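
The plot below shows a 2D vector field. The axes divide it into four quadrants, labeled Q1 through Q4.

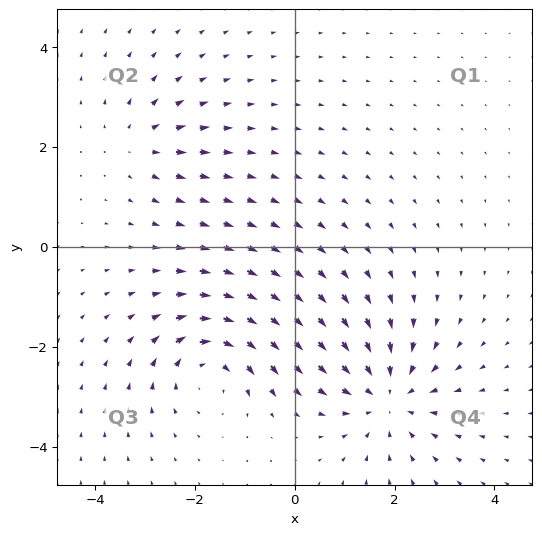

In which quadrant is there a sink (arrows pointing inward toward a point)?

Q4

The sink sits at approximately (1.9, -3.0), which lies in quadrant Q4. The divergence there is about -5, negative as expected for a sink.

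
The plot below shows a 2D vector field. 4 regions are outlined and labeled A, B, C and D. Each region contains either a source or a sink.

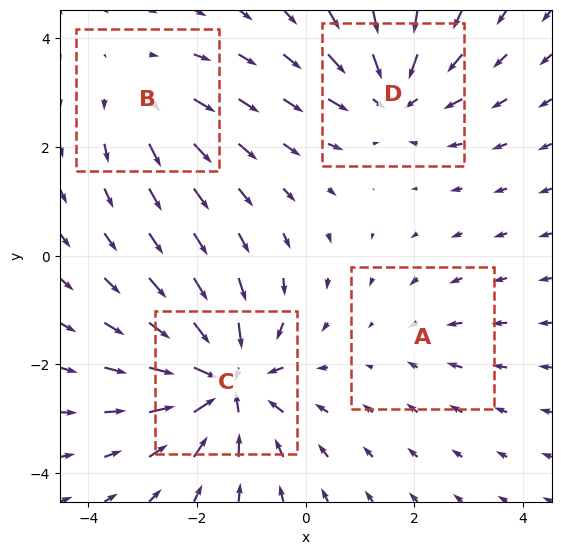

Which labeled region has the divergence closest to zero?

Divergence at each region's feature centre — A: about -2, B: about +3, C: about -7, D: about -5. Region A is closest to zero.

A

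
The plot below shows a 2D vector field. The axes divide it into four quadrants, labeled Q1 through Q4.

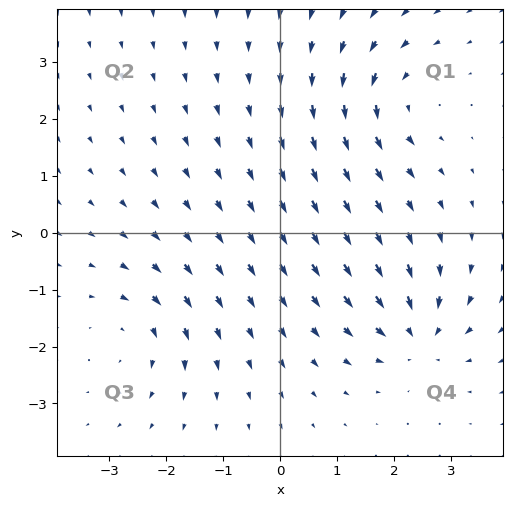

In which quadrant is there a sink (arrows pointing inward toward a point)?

The sink sits at approximately (2.4, -1.8), which lies in quadrant Q4. The divergence there is about -5, negative as expected for a sink.

Q4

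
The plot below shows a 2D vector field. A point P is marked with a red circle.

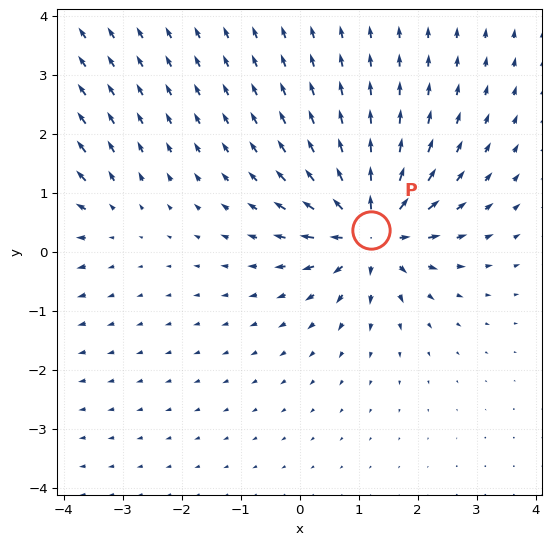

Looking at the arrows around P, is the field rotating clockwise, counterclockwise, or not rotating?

not rotating

Near P at (1.2, 0.4) the arrows show no circulation. The curl there is ≈0.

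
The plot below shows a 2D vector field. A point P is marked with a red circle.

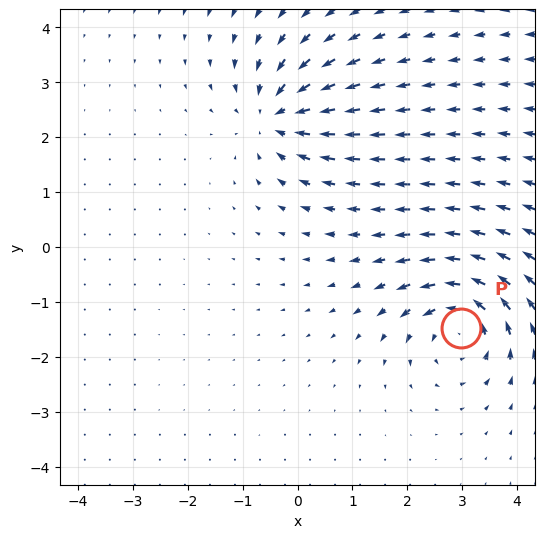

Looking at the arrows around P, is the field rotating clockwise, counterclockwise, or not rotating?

counterclockwise

Near P at (3.0, -1.5) the arrows circulate counterclockwise. The curl (z-component) there is about +6; positive curl means counterclockwise rotation.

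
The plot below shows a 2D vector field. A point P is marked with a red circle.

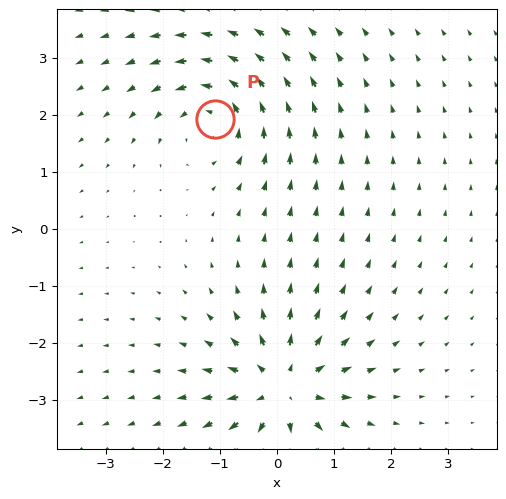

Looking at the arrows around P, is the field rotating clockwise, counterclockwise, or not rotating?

counterclockwise

Near P at (-1.1, 1.9) the arrows circulate counterclockwise. The curl (z-component) there is about +3; positive curl means counterclockwise rotation.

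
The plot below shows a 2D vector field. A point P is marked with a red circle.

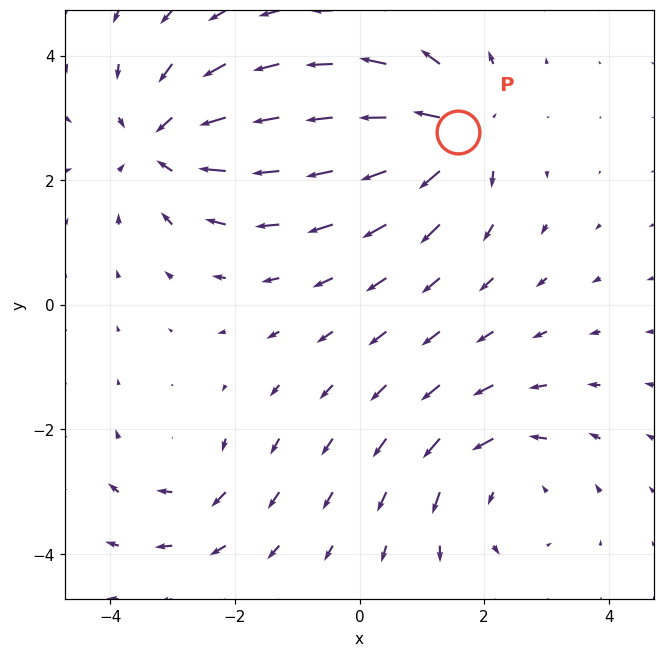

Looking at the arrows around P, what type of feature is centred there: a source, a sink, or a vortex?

At P (1.6, 2.8) the arrows spread outward. Divergence about +6, curl ≈0 — positive divergence with near-zero curl is a source.

source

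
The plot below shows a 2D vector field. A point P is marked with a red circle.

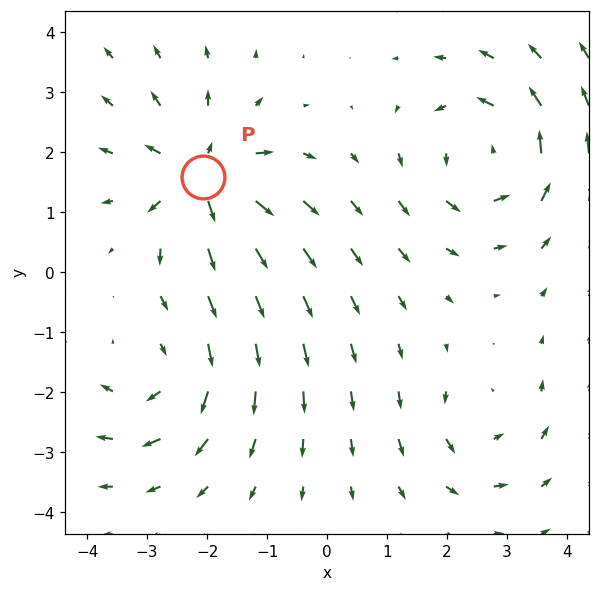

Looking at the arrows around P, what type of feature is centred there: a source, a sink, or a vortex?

At P (-2.1, 1.6) the arrows spread outward. Divergence about +6, curl ≈0 — positive divergence with near-zero curl is a source.

source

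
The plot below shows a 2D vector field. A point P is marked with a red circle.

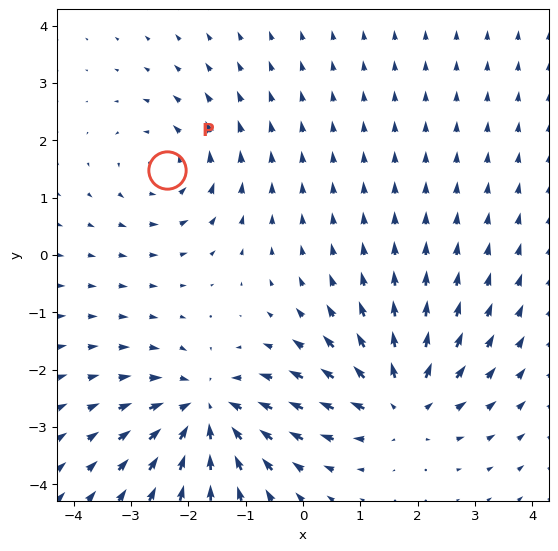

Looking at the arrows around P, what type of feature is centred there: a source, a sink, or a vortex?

vortex

At P (-2.4, 1.5) the arrows circulate counterclockwise. Divergence ≈0, curl about +3 — near-zero divergence with nonzero curl is a vortex.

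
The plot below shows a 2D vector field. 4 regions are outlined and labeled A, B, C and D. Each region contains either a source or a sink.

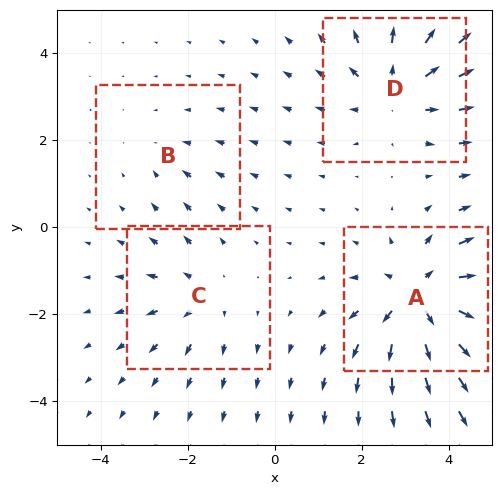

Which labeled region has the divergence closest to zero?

Divergence at each region's feature centre — A: about +7, B: about -2, C: about +3, D: about +5. Region B is closest to zero.

B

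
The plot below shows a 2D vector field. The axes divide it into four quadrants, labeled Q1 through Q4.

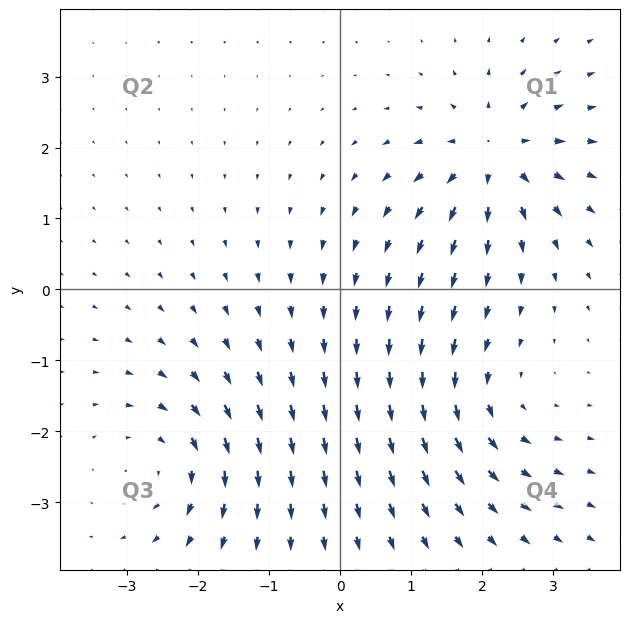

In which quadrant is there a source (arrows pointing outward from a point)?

Q1

The source sits at approximately (2.2, 1.9), which lies in quadrant Q1. The divergence there is about +7, positive as expected for a source.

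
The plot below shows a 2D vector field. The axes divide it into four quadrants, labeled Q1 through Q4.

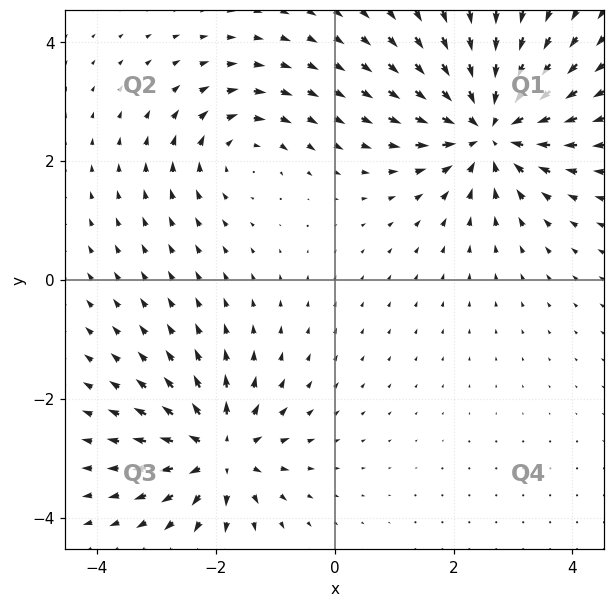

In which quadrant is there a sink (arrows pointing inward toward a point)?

Q1

The sink sits at approximately (2.6, 2.5), which lies in quadrant Q1. The divergence there is about -6, negative as expected for a sink.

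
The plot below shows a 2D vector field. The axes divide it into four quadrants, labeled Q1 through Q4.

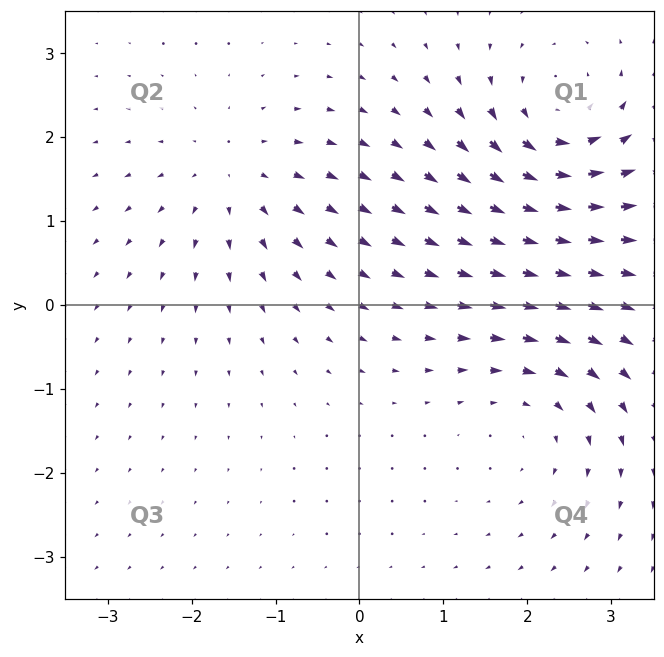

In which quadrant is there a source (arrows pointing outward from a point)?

Q2

The source sits at approximately (-1.5, 1.5), which lies in quadrant Q2. The divergence there is about +4, positive as expected for a source.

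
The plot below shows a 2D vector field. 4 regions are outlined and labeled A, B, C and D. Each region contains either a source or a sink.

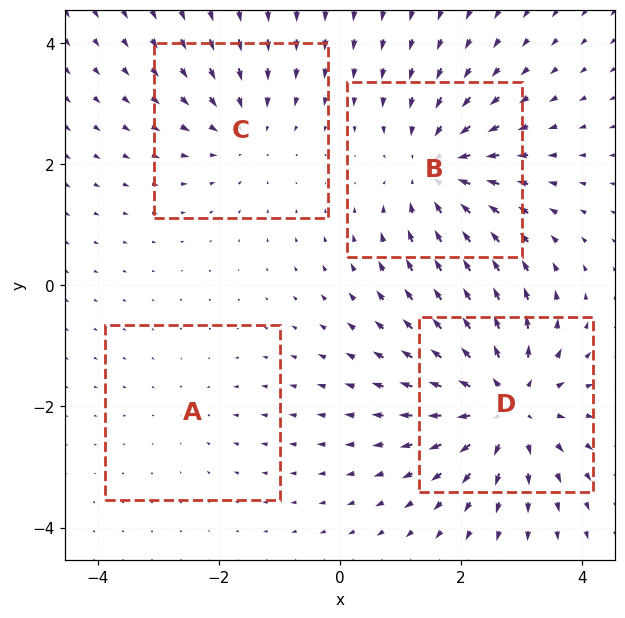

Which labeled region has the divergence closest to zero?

Divergence at each region's feature centre — A: about -2, B: about -5, C: about -3, D: about +6. Region A is closest to zero.

A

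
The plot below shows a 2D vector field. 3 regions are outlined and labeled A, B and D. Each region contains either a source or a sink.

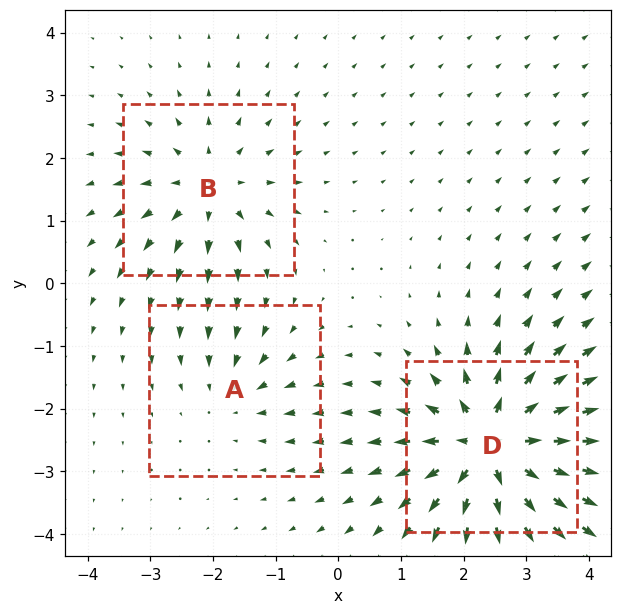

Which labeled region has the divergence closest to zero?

A

Divergence at each region's feature centre — A: about -2, B: about +4, D: about +7. Region A is closest to zero.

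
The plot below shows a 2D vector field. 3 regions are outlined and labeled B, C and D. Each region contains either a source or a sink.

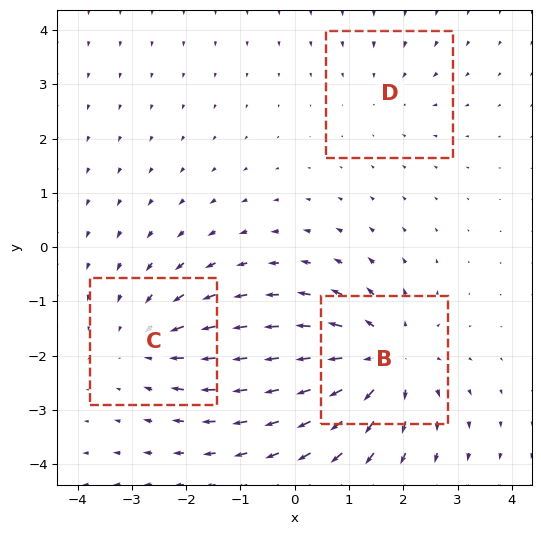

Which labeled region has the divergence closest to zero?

Divergence at each region's feature centre — B: about +4, C: about -3, D: about -2. Region D is closest to zero.

D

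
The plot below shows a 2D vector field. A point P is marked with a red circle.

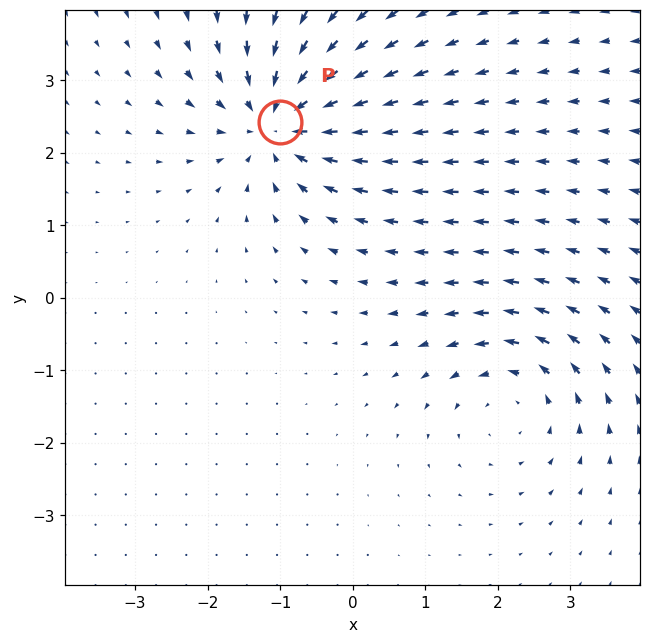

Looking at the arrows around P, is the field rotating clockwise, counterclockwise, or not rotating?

not rotating

Near P at (-1.0, 2.4) the arrows show no circulation. The curl there is ≈0.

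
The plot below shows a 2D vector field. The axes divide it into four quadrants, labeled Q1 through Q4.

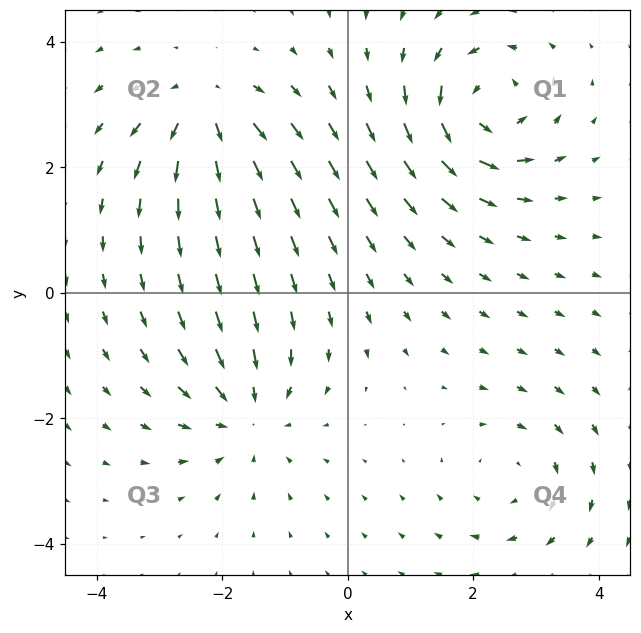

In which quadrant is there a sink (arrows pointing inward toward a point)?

Q3

The sink sits at approximately (-1.6, -1.9), which lies in quadrant Q3. The divergence there is about -4, negative as expected for a sink.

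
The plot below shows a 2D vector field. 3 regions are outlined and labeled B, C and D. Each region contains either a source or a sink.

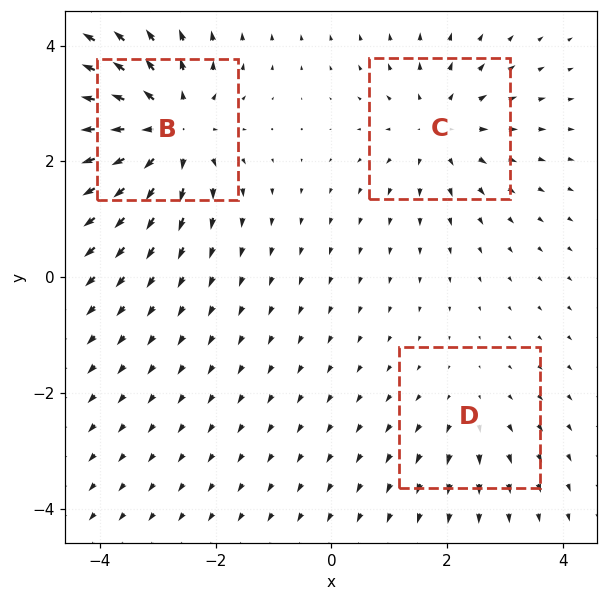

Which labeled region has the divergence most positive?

B

Divergence at each region's feature centre — B: about +5, C: about +3, D: about +2. Region B is most positive.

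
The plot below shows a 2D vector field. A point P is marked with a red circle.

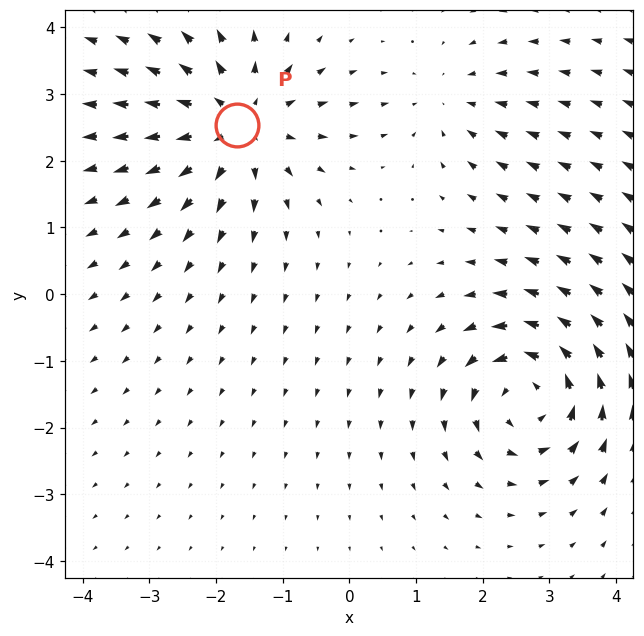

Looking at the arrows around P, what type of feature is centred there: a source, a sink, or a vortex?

source

At P (-1.7, 2.5) the arrows spread outward. Divergence about +5, curl ≈0 — positive divergence with near-zero curl is a source.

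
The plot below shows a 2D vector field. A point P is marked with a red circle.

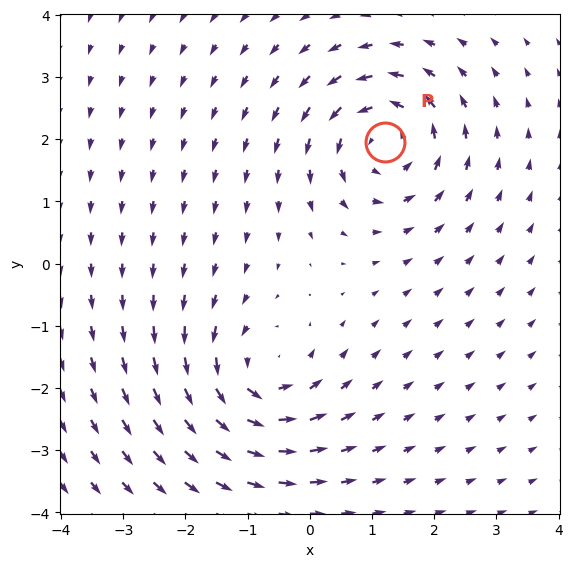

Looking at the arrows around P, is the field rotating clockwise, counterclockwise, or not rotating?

Near P at (1.2, 2.0) the arrows circulate counterclockwise. The curl (z-component) there is about +6; positive curl means counterclockwise rotation.

counterclockwise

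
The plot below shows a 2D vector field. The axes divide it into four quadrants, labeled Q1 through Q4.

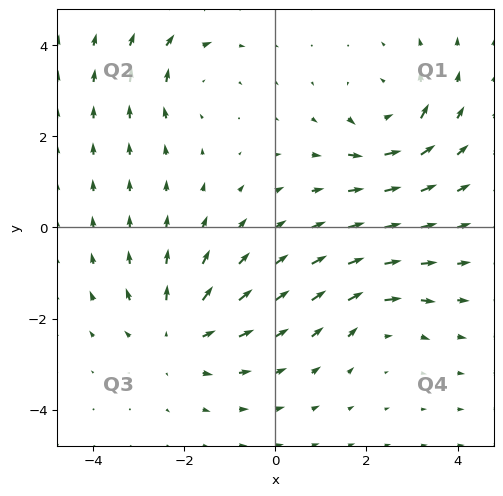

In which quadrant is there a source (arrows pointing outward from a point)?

Q3

The source sits at approximately (-2.1, -2.4), which lies in quadrant Q3. The divergence there is about +4, positive as expected for a source.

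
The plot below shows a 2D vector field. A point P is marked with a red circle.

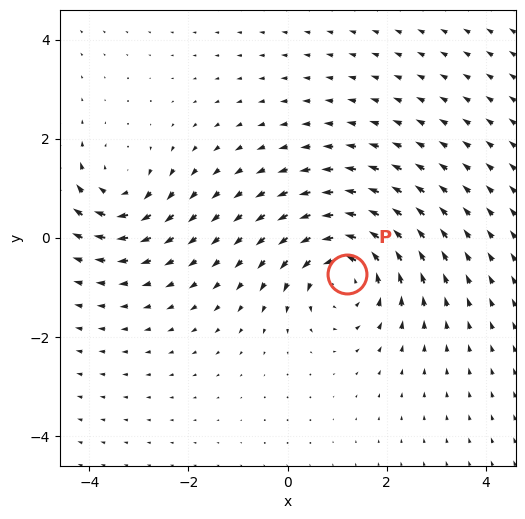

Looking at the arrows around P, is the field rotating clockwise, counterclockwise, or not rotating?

Near P at (1.2, -0.7) the arrows circulate counterclockwise. The curl (z-component) there is about +4; positive curl means counterclockwise rotation.

counterclockwise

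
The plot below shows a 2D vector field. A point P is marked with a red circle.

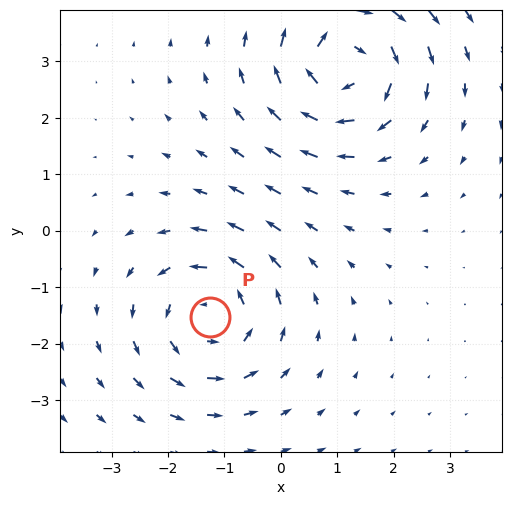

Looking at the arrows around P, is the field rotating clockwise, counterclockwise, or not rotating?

counterclockwise

Near P at (-1.3, -1.5) the arrows circulate counterclockwise. The curl (z-component) there is about +3; positive curl means counterclockwise rotation.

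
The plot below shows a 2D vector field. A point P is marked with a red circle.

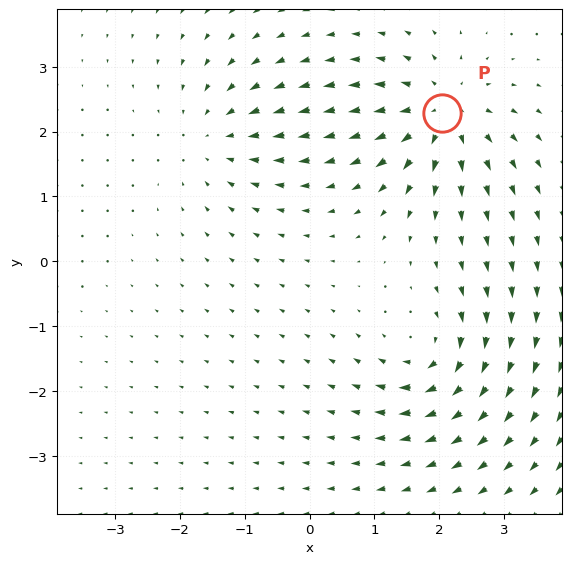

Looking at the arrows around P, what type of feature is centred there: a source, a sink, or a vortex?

source

At P (2.0, 2.3) the arrows spread outward. Divergence about +5, curl ≈0 — positive divergence with near-zero curl is a source.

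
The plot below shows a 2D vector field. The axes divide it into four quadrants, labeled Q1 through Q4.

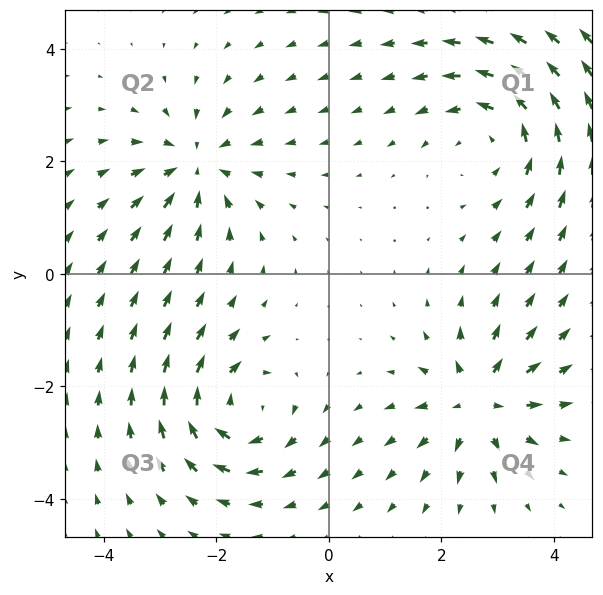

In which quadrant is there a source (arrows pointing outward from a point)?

Q4

The source sits at approximately (2.7, -2.3), which lies in quadrant Q4. The divergence there is about +6, positive as expected for a source.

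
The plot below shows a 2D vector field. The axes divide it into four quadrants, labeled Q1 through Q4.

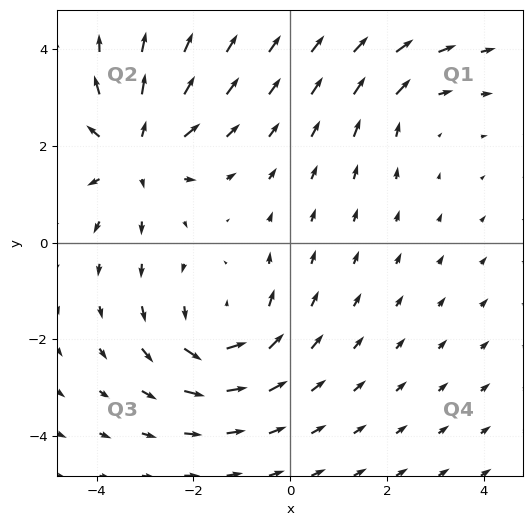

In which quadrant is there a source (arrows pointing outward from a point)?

The source sits at approximately (-3.2, 1.9), which lies in quadrant Q2. The divergence there is about +5, positive as expected for a source.

Q2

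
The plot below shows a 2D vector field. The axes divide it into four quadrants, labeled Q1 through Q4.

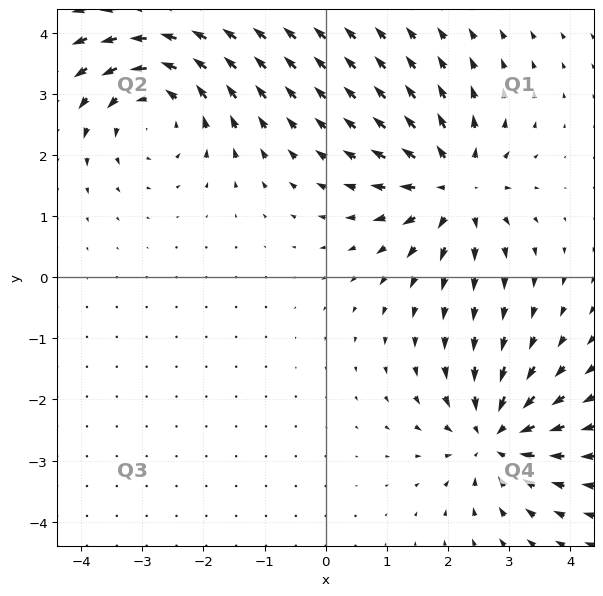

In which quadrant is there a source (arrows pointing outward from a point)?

Q1

The source sits at approximately (2.1, 1.5), which lies in quadrant Q1. The divergence there is about +5, positive as expected for a source.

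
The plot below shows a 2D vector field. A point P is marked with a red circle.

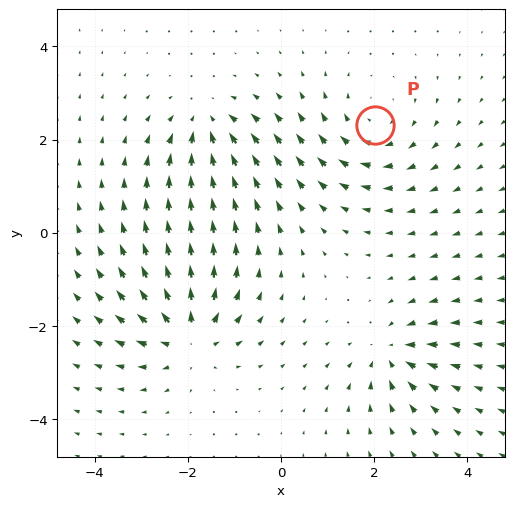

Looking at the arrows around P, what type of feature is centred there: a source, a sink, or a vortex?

At P (2.0, 2.3) the arrows circulate clockwise. Divergence ≈0, curl about -4 — near-zero divergence with nonzero curl is a vortex.

vortex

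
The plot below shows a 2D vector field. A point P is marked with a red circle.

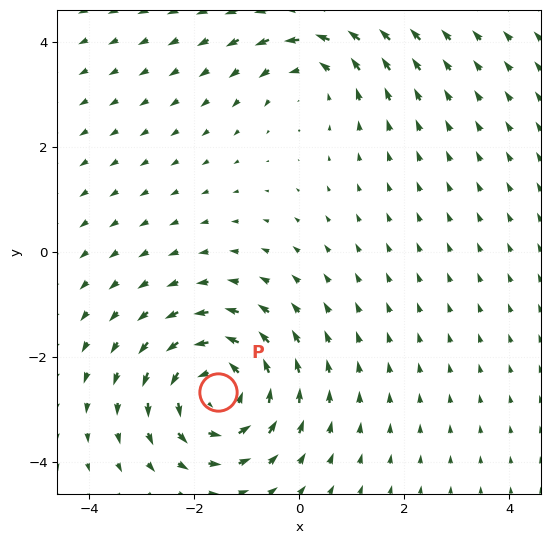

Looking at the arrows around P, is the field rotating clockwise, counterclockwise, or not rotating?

counterclockwise

Near P at (-1.5, -2.7) the arrows circulate counterclockwise. The curl (z-component) there is about +4; positive curl means counterclockwise rotation.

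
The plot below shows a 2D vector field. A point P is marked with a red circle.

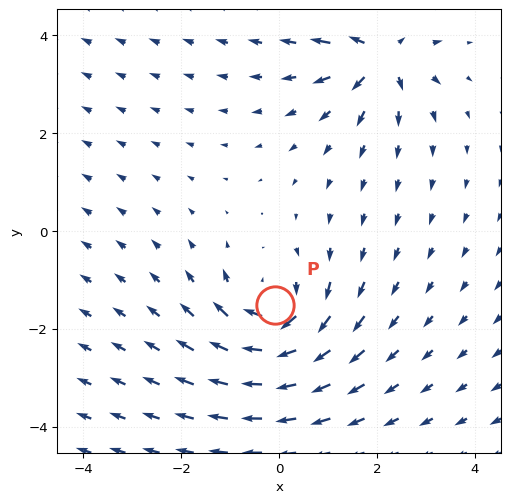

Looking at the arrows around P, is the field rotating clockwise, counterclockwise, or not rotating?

clockwise

Near P at (-0.1, -1.5) the arrows circulate clockwise. The curl (z-component) there is about -4; negative curl means clockwise rotation.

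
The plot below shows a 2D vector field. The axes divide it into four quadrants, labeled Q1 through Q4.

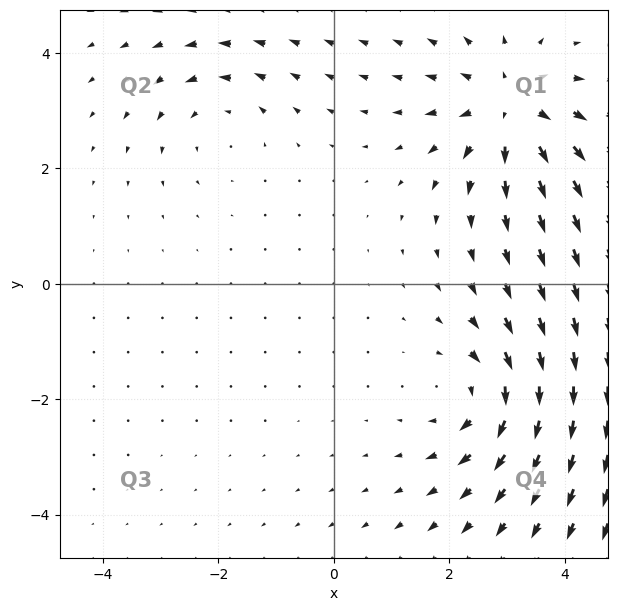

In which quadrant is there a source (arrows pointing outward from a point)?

Q1

The source sits at approximately (3.1, 3.0), which lies in quadrant Q1. The divergence there is about +5, positive as expected for a source.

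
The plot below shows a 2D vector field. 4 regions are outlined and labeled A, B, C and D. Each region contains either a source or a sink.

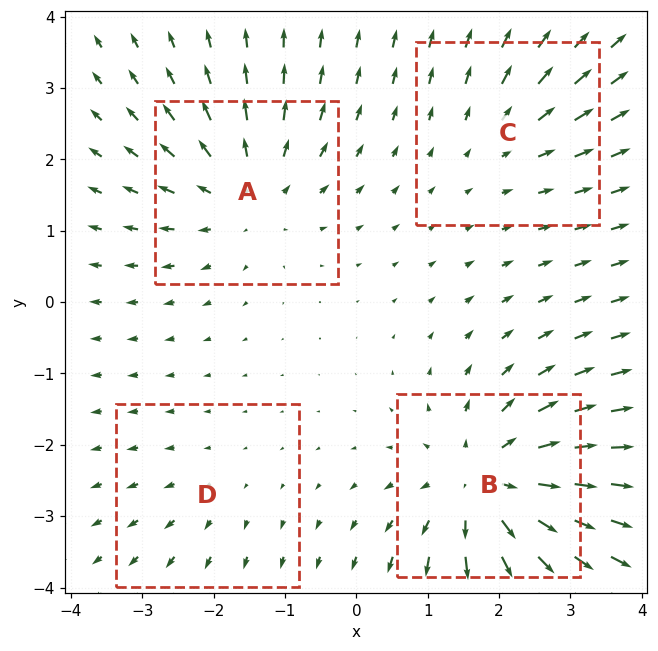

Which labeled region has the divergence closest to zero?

D

Divergence at each region's feature centre — A: about +5, B: about +7, C: about +3, D: about +2. Region D is closest to zero.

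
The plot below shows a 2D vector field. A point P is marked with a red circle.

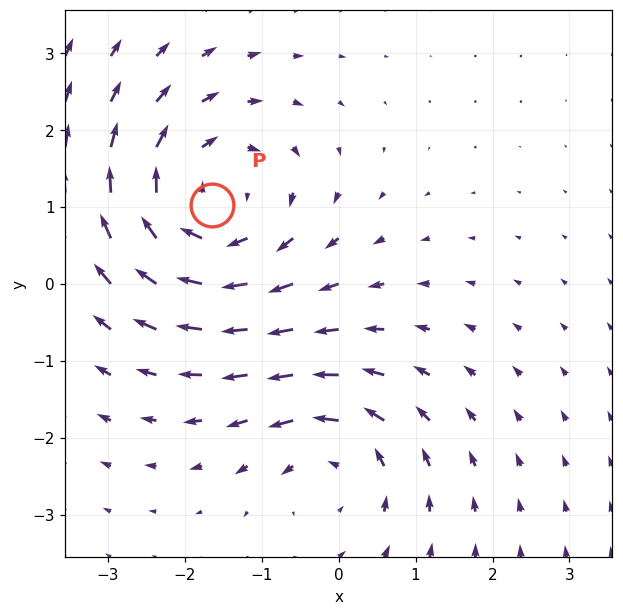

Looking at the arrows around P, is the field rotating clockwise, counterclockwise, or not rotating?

Near P at (-1.6, 1.0) the arrows circulate clockwise. The curl (z-component) there is about -4; negative curl means clockwise rotation.

clockwise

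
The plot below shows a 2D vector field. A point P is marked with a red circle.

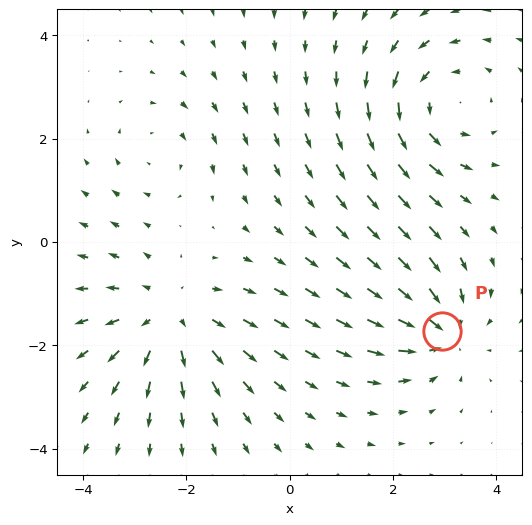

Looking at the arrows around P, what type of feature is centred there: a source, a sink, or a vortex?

sink

At P (2.9, -1.7) the arrows converge inward. Divergence about -5, curl ≈0 — negative divergence with near-zero curl is a sink.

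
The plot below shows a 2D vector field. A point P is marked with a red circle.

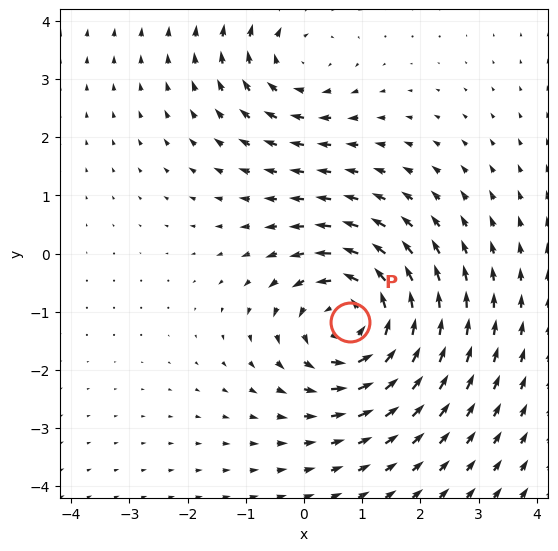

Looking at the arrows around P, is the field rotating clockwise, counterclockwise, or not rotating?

counterclockwise

Near P at (0.8, -1.2) the arrows circulate counterclockwise. The curl (z-component) there is about +5; positive curl means counterclockwise rotation.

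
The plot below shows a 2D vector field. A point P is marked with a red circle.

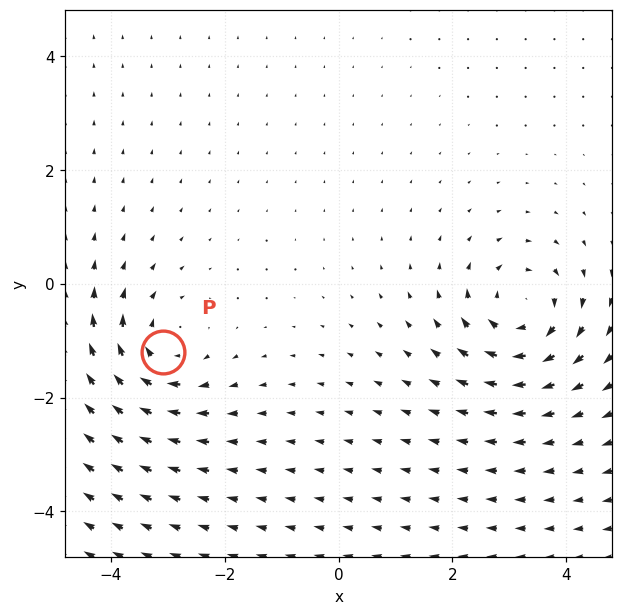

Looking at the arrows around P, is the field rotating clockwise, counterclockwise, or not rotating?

clockwise

Near P at (-3.1, -1.2) the arrows circulate clockwise. The curl (z-component) there is about -3; negative curl means clockwise rotation.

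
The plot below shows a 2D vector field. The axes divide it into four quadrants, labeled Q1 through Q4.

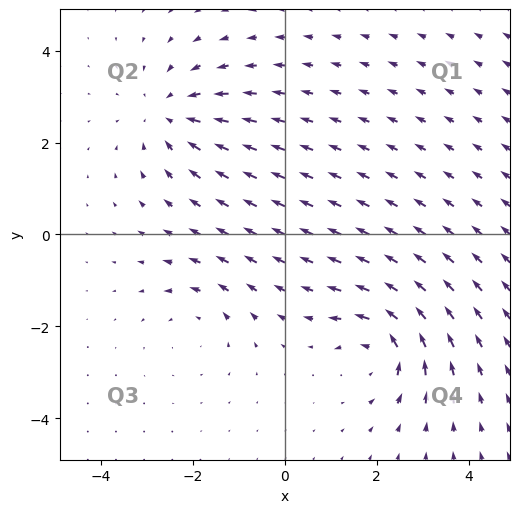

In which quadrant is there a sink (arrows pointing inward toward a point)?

The sink sits at approximately (-2.5, 2.6), which lies in quadrant Q2. The divergence there is about -4, negative as expected for a sink.

Q2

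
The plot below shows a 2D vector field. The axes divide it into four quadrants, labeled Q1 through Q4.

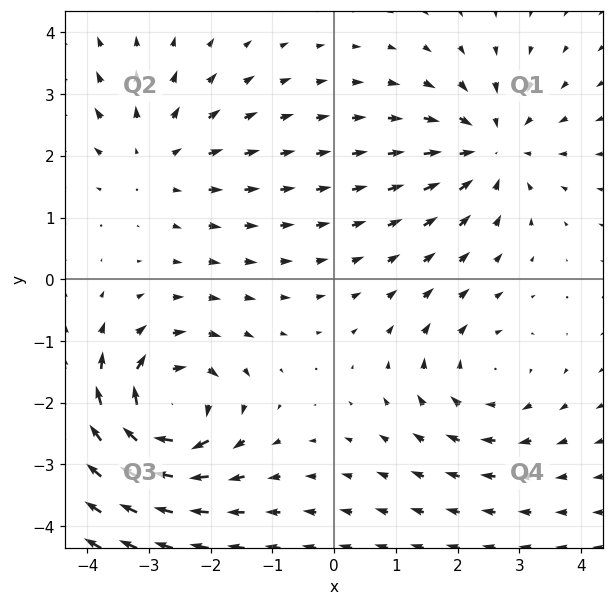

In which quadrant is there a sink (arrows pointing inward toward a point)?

The sink sits at approximately (2.5, 2.1), which lies in quadrant Q1. The divergence there is about -4, negative as expected for a sink.

Q1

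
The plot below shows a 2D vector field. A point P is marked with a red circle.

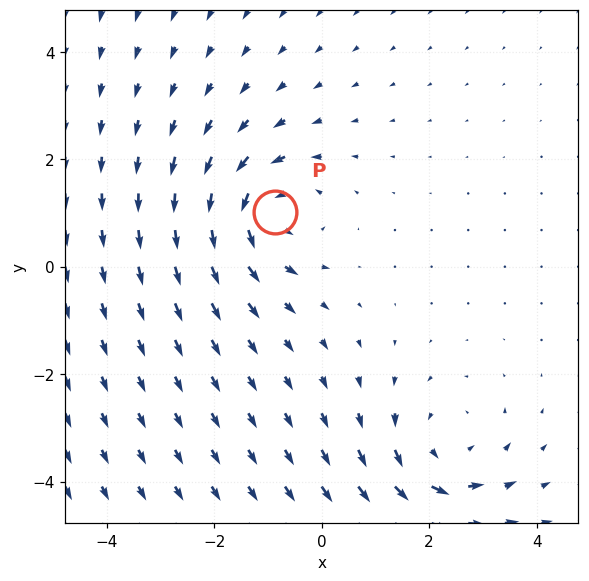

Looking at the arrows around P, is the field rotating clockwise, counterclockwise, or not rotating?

Near P at (-0.9, 1.0) the arrows circulate counterclockwise. The curl (z-component) there is about +4; positive curl means counterclockwise rotation.

counterclockwise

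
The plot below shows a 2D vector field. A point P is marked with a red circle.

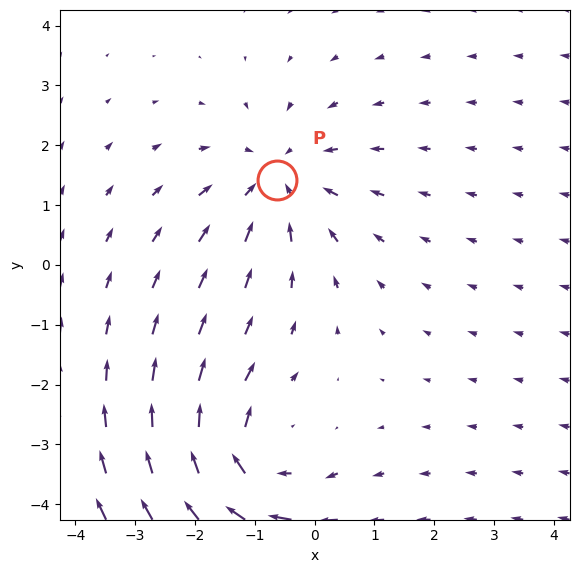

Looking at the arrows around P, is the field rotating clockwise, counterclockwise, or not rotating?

not rotating

Near P at (-0.6, 1.4) the arrows show no circulation. The curl there is ≈0.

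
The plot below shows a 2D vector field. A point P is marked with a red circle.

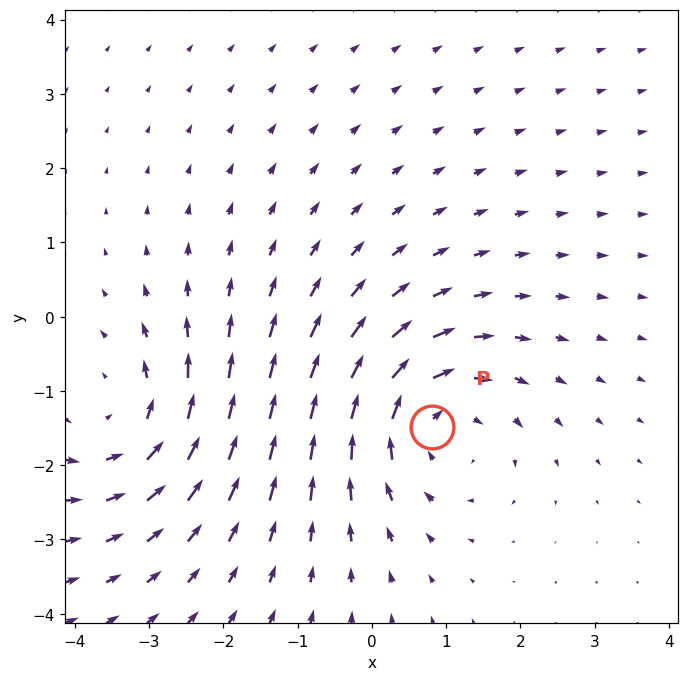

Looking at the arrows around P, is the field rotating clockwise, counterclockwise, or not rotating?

Near P at (0.8, -1.5) the arrows circulate clockwise. The curl (z-component) there is about -4; negative curl means clockwise rotation.

clockwise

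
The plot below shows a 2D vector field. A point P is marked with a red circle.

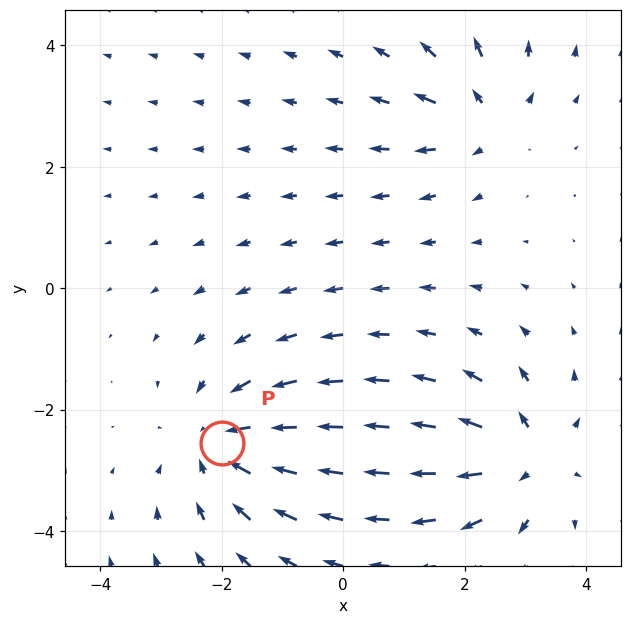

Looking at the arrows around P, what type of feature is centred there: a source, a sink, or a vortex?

sink

At P (-2.0, -2.6) the arrows converge inward. Divergence about -4, curl ≈0 — negative divergence with near-zero curl is a sink.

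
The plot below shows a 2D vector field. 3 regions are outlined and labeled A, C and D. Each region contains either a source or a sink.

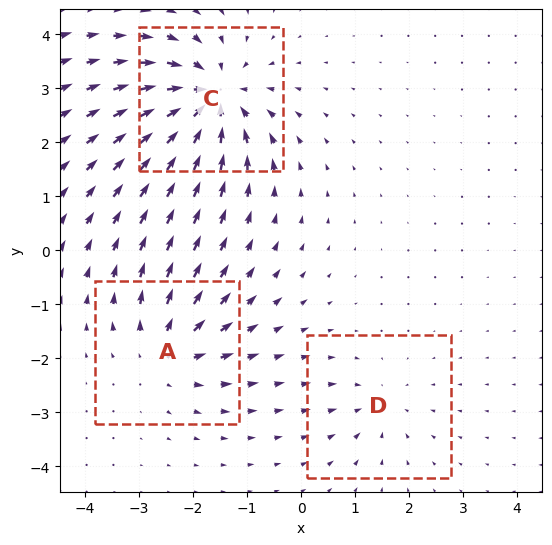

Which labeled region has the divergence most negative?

C

Divergence at each region's feature centre — A: about +4, C: about -6, D: about -2. Region C is most negative.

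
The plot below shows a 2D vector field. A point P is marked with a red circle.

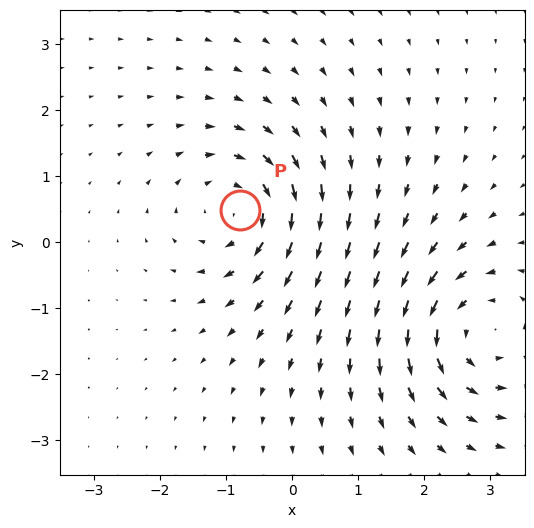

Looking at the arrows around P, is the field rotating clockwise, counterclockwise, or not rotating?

Near P at (-0.8, 0.5) the arrows circulate clockwise. The curl (z-component) there is about -5; negative curl means clockwise rotation.

clockwise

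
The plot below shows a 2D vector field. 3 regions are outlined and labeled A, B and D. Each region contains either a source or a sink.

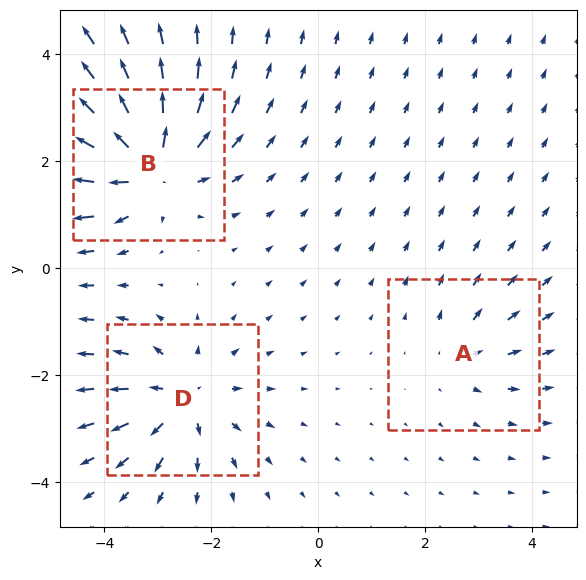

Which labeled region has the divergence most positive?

B

Divergence at each region's feature centre — A: about +2, B: about +6, D: about +4. Region B is most positive.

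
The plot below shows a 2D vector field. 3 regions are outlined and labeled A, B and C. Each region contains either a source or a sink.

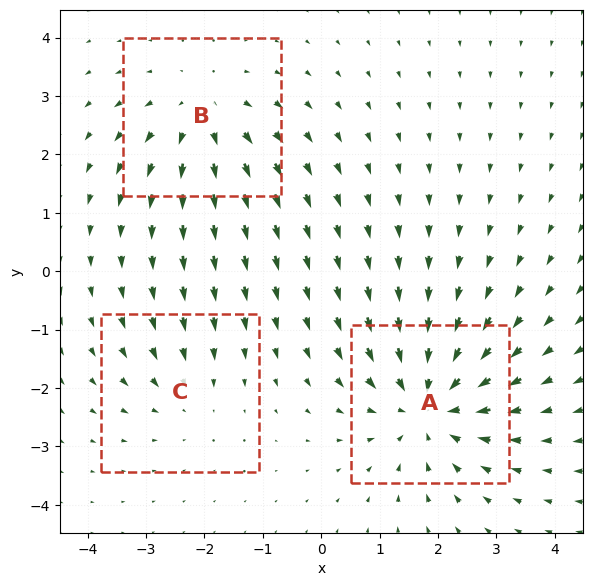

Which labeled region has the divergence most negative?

A

Divergence at each region's feature centre — A: about -4, B: about +3, C: about -2. Region A is most negative.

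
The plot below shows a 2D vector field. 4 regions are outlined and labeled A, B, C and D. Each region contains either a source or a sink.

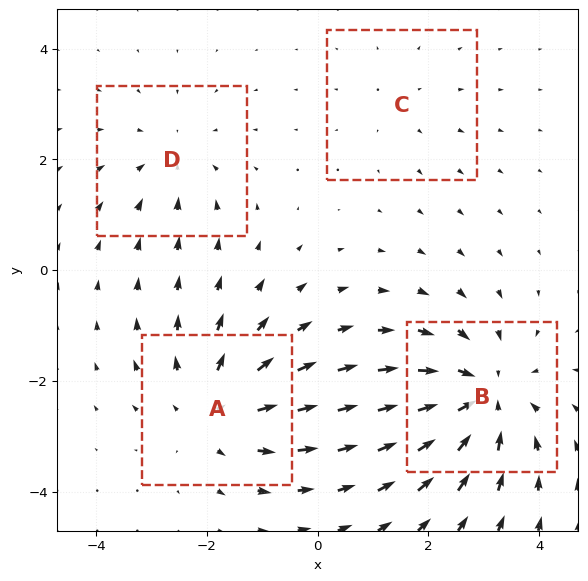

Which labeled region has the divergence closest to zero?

Divergence at each region's feature centre — A: about +5, B: about -6, C: about +2, D: about -3. Region C is closest to zero.

C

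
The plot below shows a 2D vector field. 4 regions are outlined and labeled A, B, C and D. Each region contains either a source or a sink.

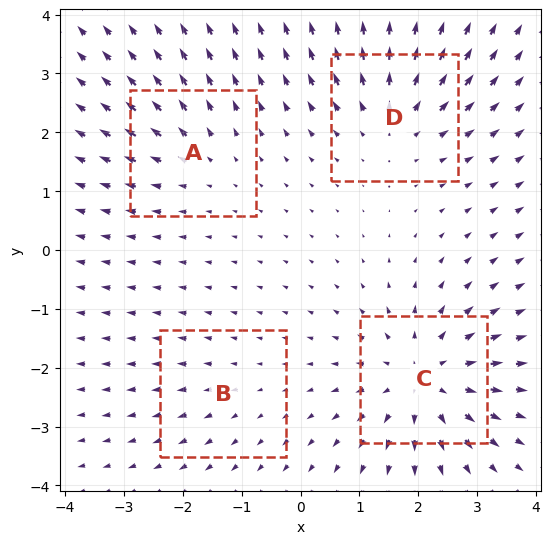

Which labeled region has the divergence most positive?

Divergence at each region's feature centre — A: about +3, B: about +2, C: about +6, D: about +5. Region C is most positive.

C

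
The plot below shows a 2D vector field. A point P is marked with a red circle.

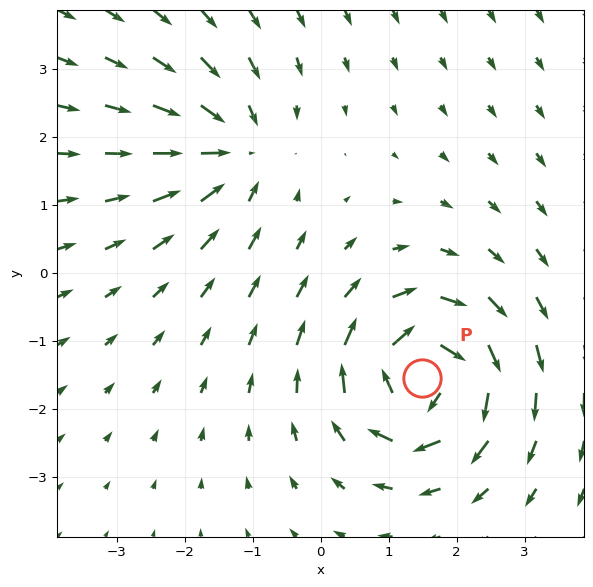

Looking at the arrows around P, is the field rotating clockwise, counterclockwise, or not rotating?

clockwise

Near P at (1.5, -1.5) the arrows circulate clockwise. The curl (z-component) there is about -5; negative curl means clockwise rotation.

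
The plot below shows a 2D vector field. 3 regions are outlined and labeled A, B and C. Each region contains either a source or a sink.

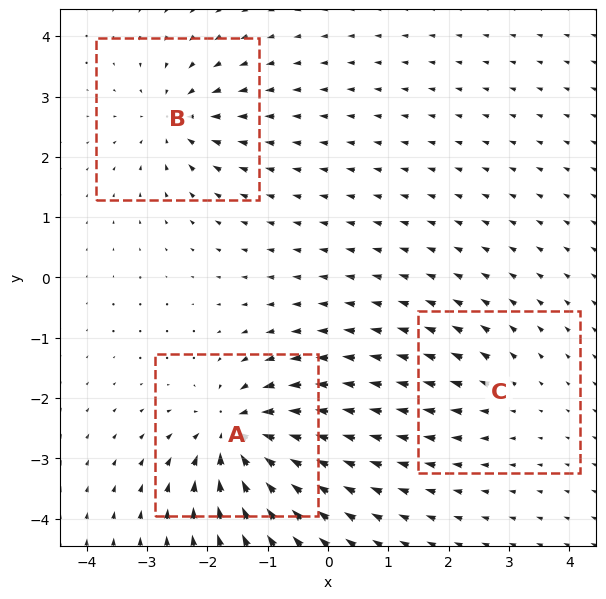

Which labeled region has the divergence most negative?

A

Divergence at each region's feature centre — A: about -6, B: about -4, C: about +2. Region A is most negative.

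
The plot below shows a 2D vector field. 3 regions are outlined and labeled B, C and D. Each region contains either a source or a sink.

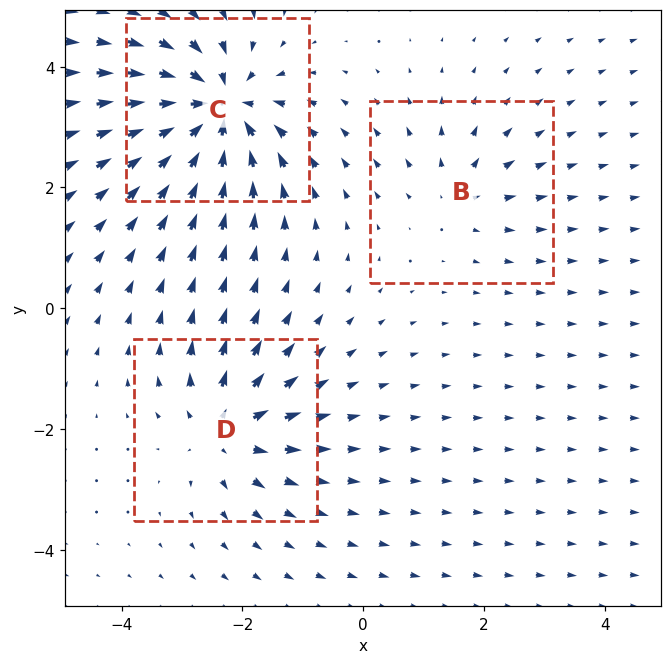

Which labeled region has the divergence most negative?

C

Divergence at each region's feature centre — B: about +3, C: about -6, D: about +4. Region C is most negative.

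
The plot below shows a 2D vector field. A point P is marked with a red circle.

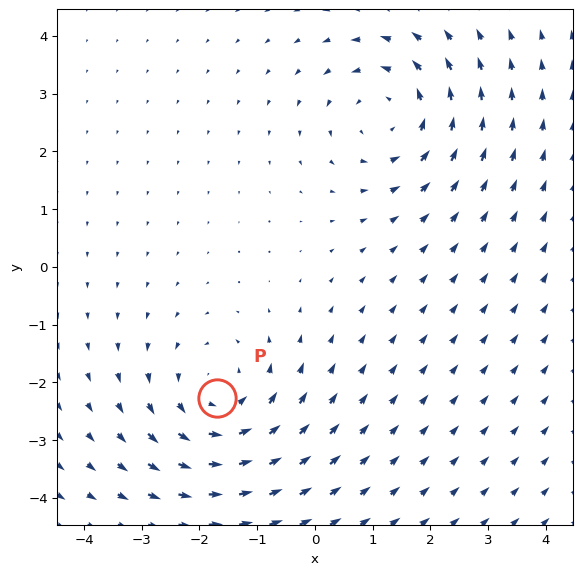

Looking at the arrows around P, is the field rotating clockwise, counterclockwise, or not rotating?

counterclockwise

Near P at (-1.7, -2.3) the arrows circulate counterclockwise. The curl (z-component) there is about +4; positive curl means counterclockwise rotation.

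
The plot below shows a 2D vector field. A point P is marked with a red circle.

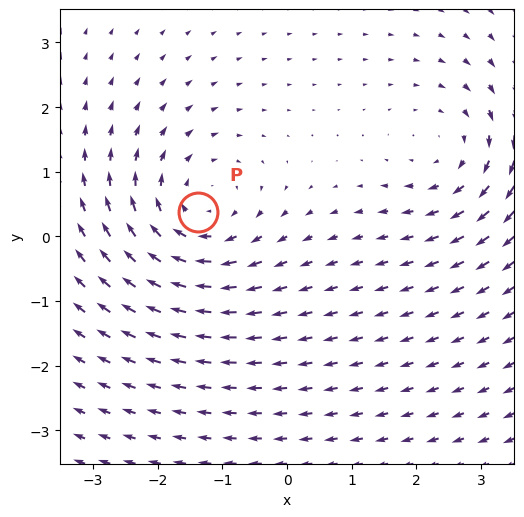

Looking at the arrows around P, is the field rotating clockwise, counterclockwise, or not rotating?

clockwise

Near P at (-1.4, 0.4) the arrows circulate clockwise. The curl (z-component) there is about -4; negative curl means clockwise rotation.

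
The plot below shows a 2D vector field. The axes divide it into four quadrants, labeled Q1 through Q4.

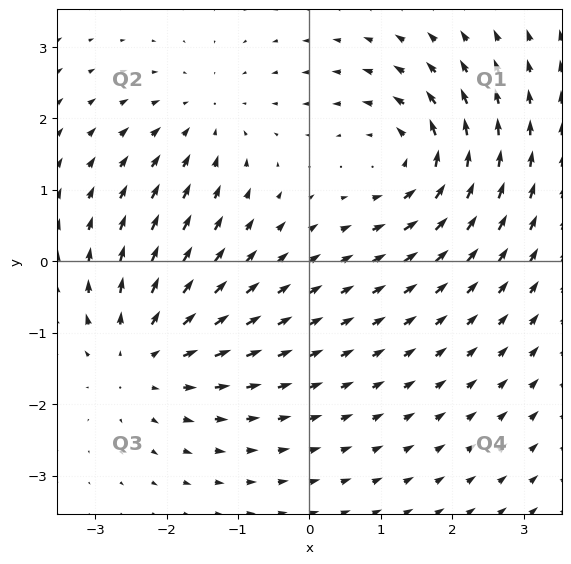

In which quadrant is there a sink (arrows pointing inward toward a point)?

The sink sits at approximately (-1.5, 2.0), which lies in quadrant Q2. The divergence there is about -3, negative as expected for a sink.

Q2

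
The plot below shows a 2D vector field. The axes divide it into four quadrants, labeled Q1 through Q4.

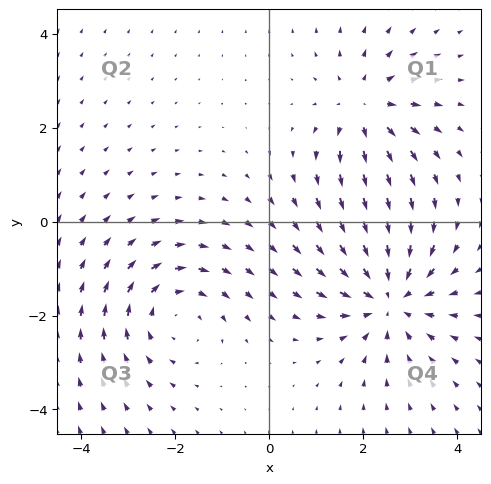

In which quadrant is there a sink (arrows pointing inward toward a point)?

The sink sits at approximately (2.5, -1.6), which lies in quadrant Q4. The divergence there is about -4, negative as expected for a sink.

Q4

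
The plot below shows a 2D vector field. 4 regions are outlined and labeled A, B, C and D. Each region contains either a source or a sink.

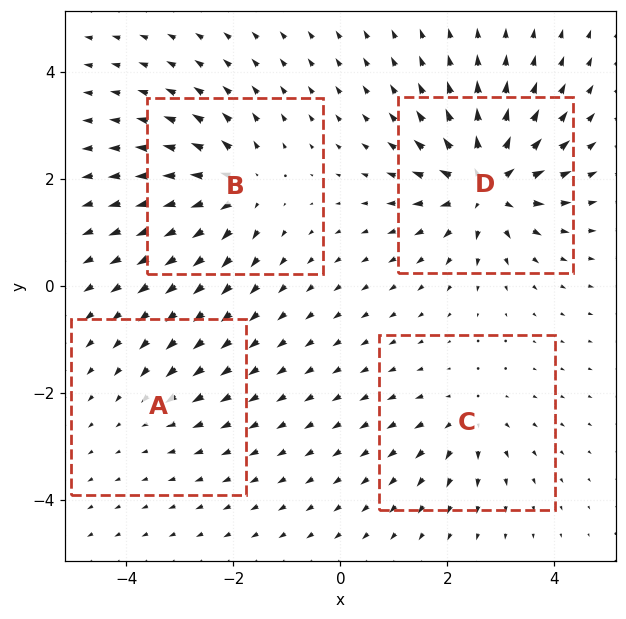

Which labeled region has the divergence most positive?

D

Divergence at each region's feature centre — A: about -3, B: about +6, C: about +4, D: about +9. Region D is most positive.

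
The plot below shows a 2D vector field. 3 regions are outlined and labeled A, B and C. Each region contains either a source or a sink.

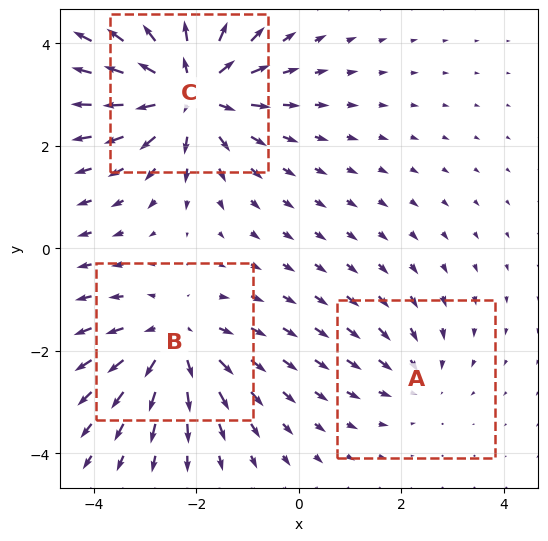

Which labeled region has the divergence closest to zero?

A

Divergence at each region's feature centre — A: about -2, B: about +3, C: about +5. Region A is closest to zero.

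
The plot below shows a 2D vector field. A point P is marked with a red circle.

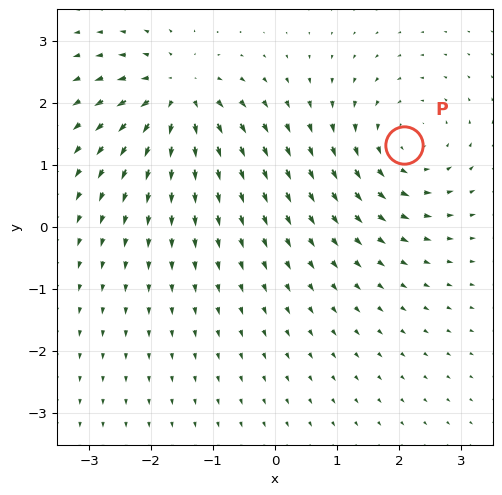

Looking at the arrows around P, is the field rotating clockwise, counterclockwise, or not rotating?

Near P at (2.1, 1.3) the arrows circulate counterclockwise. The curl (z-component) there is about +3; positive curl means counterclockwise rotation.

counterclockwise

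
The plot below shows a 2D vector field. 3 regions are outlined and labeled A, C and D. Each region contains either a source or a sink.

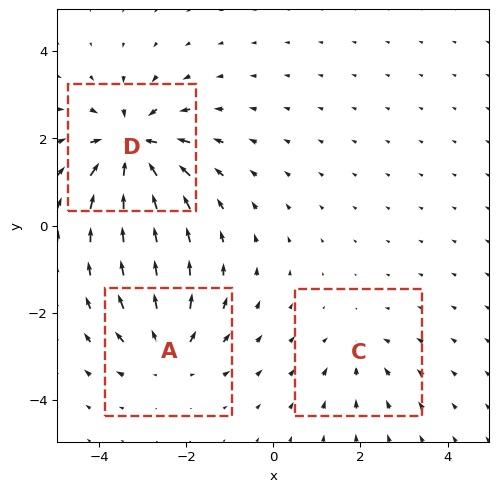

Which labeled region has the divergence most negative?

D

Divergence at each region's feature centre — A: about +4, C: about -2, D: about -6. Region D is most negative.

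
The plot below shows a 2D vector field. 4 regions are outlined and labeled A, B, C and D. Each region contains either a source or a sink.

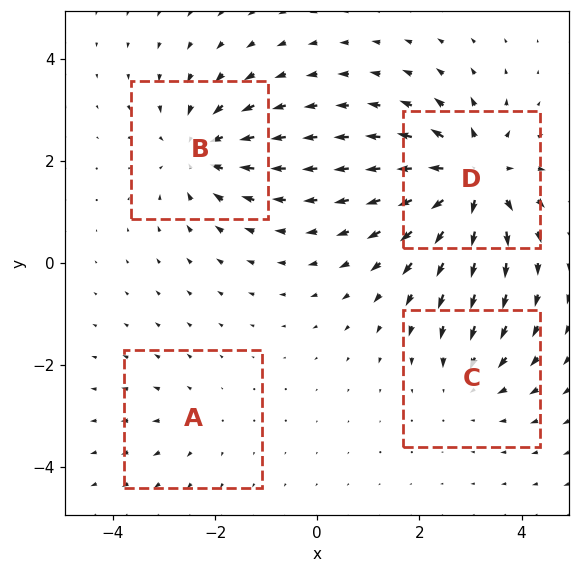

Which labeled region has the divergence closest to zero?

Divergence at each region's feature centre — A: about +2, B: about -5, C: about -3, D: about +7. Region A is closest to zero.

A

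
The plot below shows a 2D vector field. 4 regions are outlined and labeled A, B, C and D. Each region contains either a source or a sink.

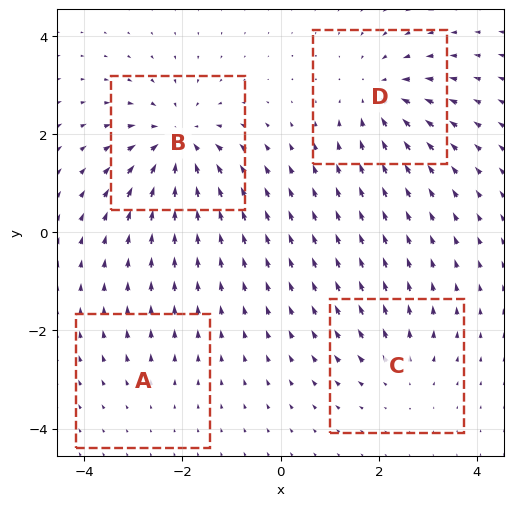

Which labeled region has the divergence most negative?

Divergence at each region's feature centre — A: about +2, B: about -7, C: about +3, D: about -5. Region B is most negative.

B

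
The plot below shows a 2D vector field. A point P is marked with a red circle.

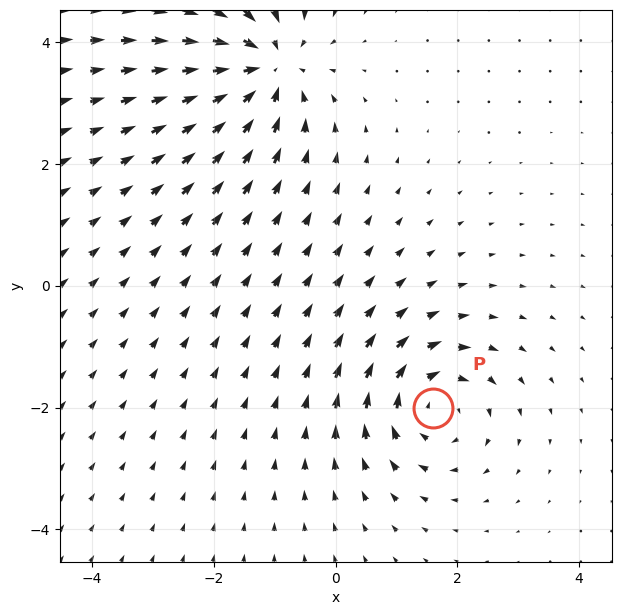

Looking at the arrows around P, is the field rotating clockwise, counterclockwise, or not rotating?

Near P at (1.6, -2.0) the arrows circulate clockwise. The curl (z-component) there is about -5; negative curl means clockwise rotation.

clockwise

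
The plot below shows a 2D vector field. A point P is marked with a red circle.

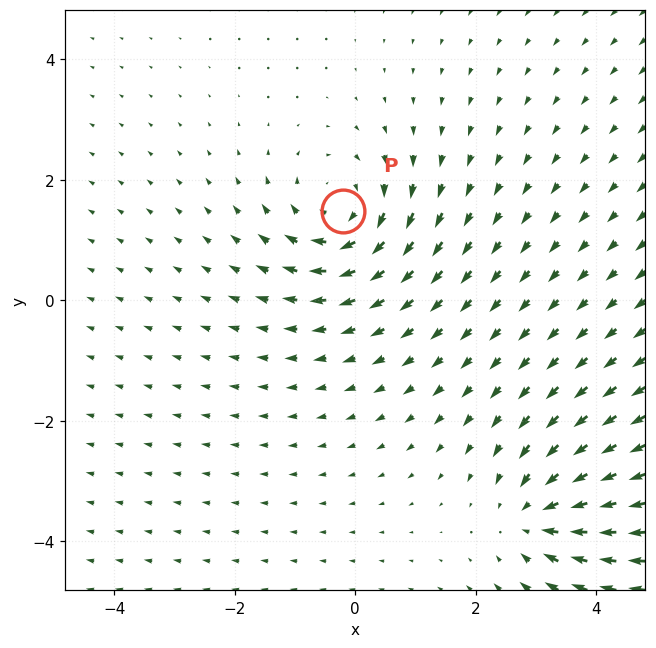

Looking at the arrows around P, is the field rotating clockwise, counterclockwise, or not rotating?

Near P at (-0.2, 1.5) the arrows circulate clockwise. The curl (z-component) there is about -4; negative curl means clockwise rotation.

clockwise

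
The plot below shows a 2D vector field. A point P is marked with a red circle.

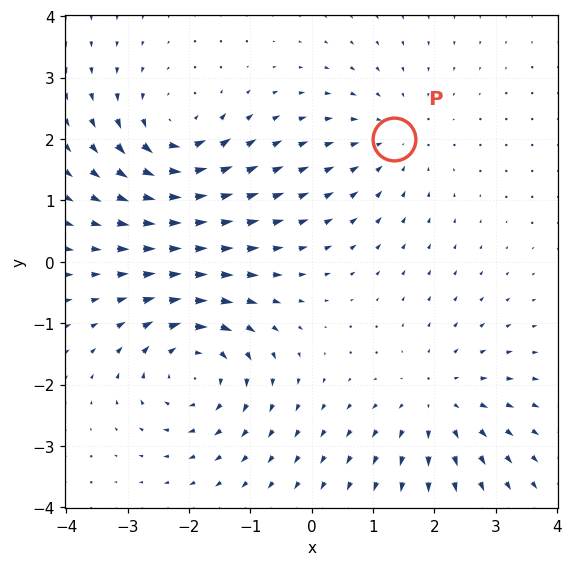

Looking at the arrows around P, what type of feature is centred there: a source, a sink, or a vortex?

At P (1.3, 2.0) the arrows converge inward. Divergence about -3, curl ≈0 — negative divergence with near-zero curl is a sink.

sink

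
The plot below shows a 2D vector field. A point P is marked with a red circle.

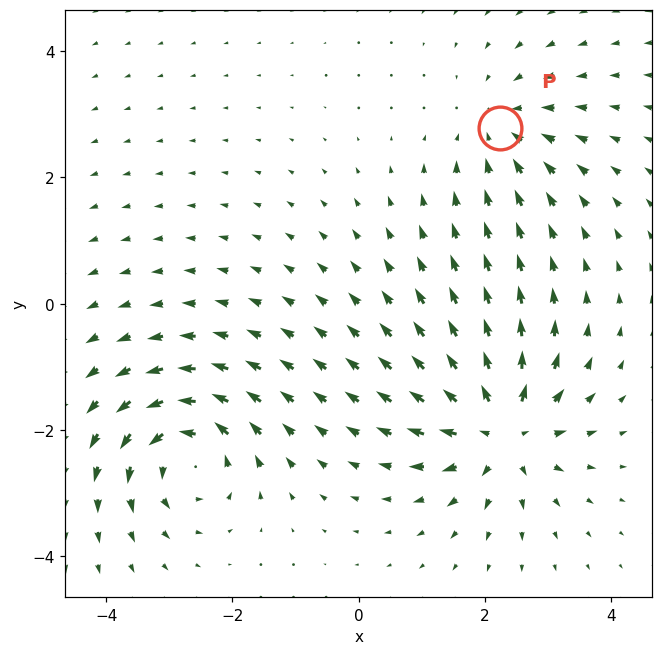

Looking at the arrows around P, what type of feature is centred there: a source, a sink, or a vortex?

At P (2.2, 2.8) the arrows converge inward. Divergence about -3, curl ≈0 — negative divergence with near-zero curl is a sink.

sink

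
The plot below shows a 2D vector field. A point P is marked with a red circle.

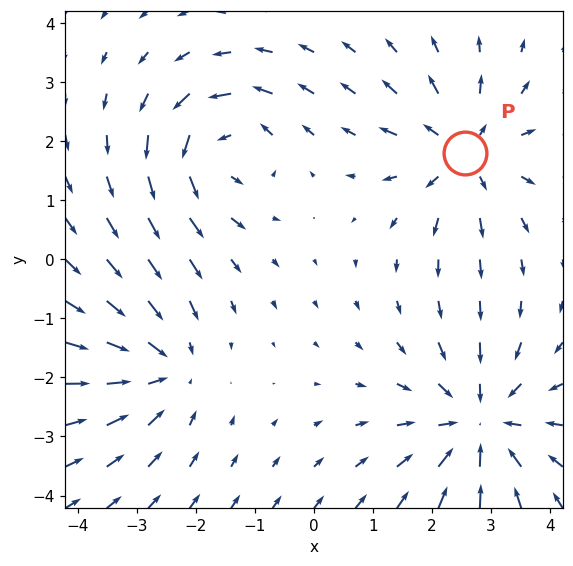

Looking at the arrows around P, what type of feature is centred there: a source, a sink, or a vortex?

source

At P (2.6, 1.8) the arrows spread outward. Divergence about +5, curl ≈0 — positive divergence with near-zero curl is a source.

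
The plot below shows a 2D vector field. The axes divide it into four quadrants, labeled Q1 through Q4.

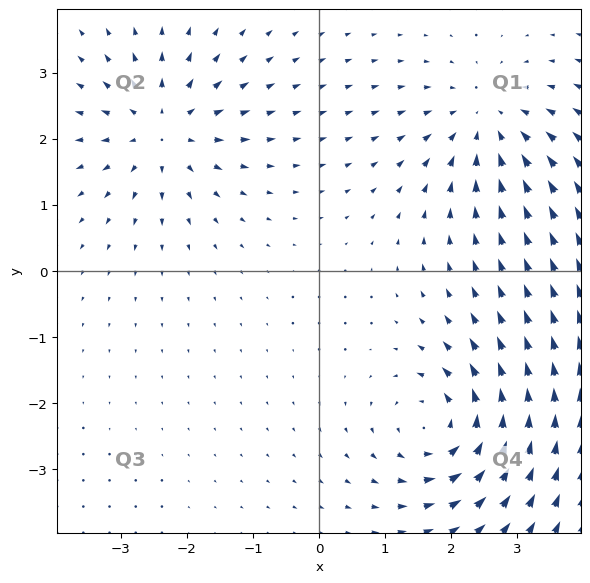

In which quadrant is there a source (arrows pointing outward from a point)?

The source sits at approximately (-2.4, 2.1), which lies in quadrant Q2. The divergence there is about +5, positive as expected for a source.

Q2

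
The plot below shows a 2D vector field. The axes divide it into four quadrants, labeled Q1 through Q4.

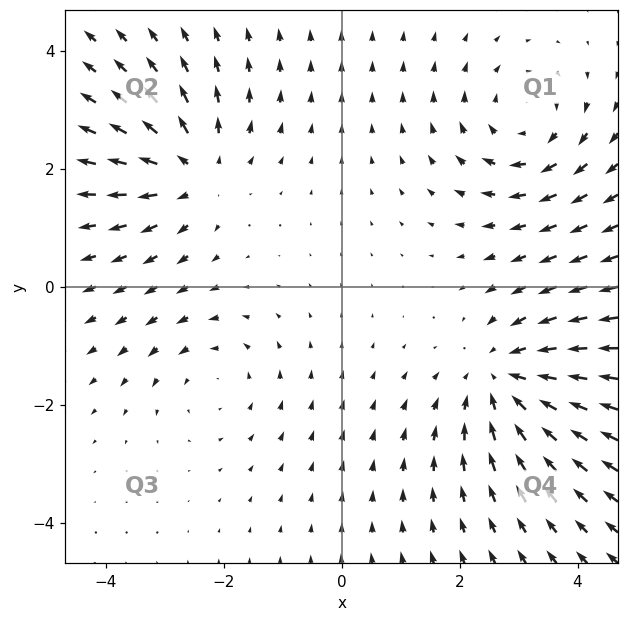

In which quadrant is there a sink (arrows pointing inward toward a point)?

Q4

The sink sits at approximately (2.8, -1.6), which lies in quadrant Q4. The divergence there is about -4, negative as expected for a sink.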